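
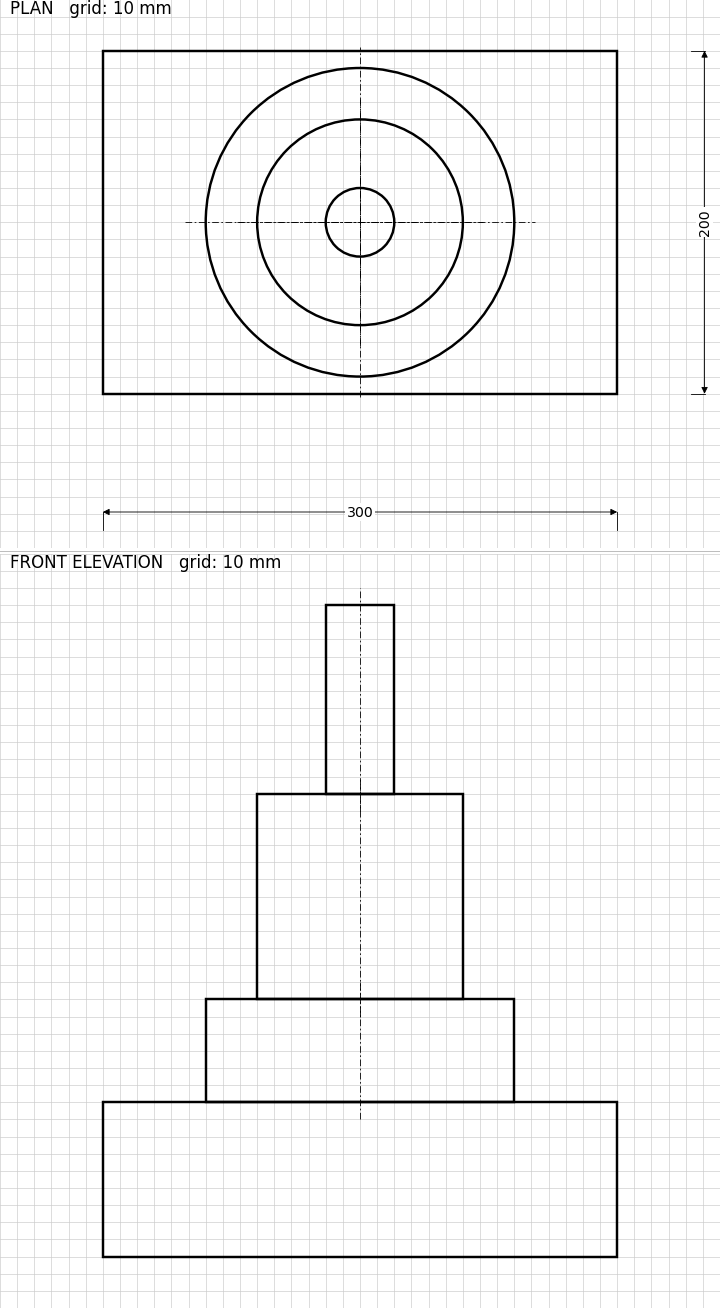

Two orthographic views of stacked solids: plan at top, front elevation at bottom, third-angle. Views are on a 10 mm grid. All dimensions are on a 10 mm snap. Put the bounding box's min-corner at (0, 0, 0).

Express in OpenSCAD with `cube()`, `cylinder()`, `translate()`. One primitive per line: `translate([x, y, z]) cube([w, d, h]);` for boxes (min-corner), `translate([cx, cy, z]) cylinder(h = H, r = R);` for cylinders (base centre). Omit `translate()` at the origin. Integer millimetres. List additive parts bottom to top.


cube([300, 200, 90]);
translate([150, 100, 90]) cylinder(h = 60, r = 90);
translate([150, 100, 150]) cylinder(h = 120, r = 60);
translate([150, 100, 270]) cylinder(h = 110, r = 20);


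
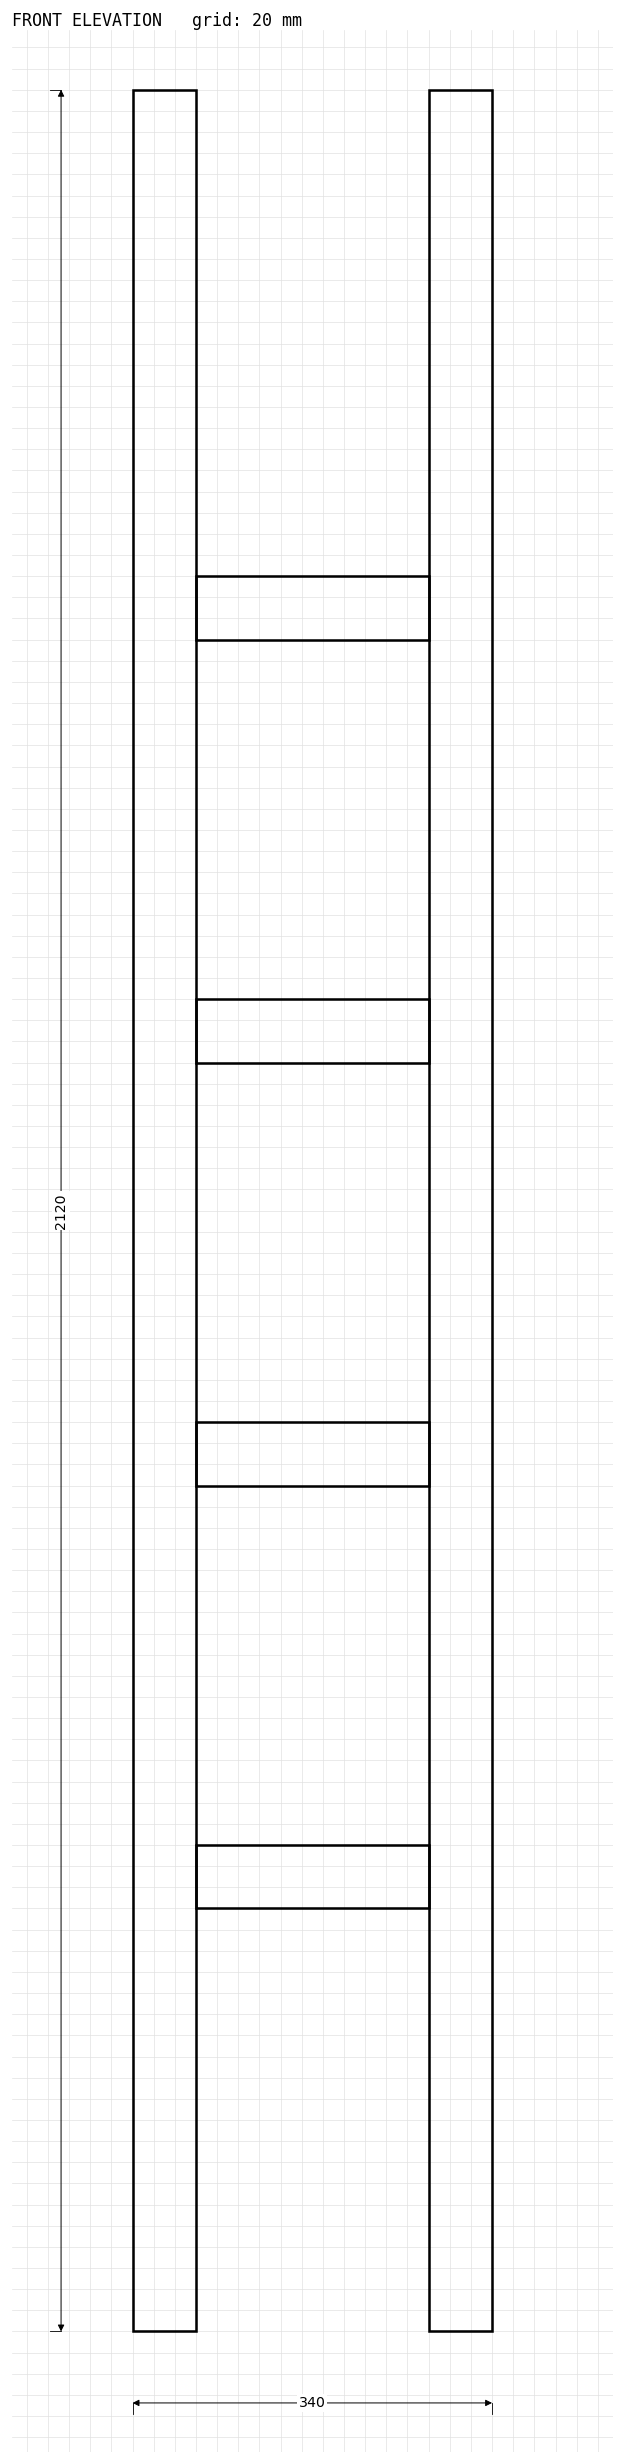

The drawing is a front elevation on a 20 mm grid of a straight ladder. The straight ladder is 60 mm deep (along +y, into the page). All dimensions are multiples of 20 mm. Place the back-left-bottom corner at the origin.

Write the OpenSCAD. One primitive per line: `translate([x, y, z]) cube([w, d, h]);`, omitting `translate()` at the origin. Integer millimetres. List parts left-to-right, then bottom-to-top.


cube([60, 60, 2120]);
translate([60, 0, 400]) cube([220, 60, 60]);
translate([60, 0, 800]) cube([220, 60, 60]);
translate([60, 0, 1200]) cube([220, 60, 60]);
translate([60, 0, 1600]) cube([220, 60, 60]);
translate([280, 0, 0]) cube([60, 60, 2120]);


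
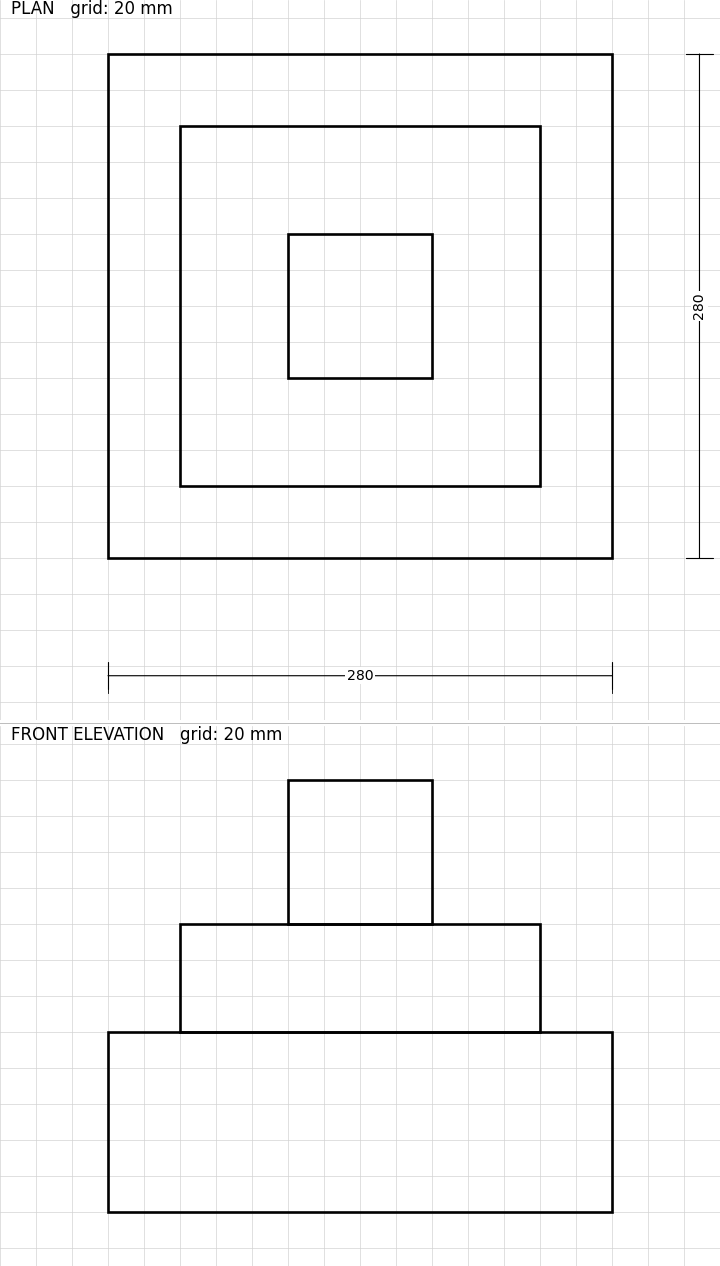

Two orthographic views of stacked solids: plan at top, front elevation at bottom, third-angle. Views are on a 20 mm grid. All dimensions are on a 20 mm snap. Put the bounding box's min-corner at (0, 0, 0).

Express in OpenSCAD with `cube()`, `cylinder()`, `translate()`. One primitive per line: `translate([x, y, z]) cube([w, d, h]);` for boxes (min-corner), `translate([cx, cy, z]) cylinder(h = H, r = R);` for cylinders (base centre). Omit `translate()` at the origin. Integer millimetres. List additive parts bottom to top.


cube([280, 280, 100]);
translate([40, 40, 100]) cube([200, 200, 60]);
translate([100, 100, 160]) cube([80, 80, 80]);


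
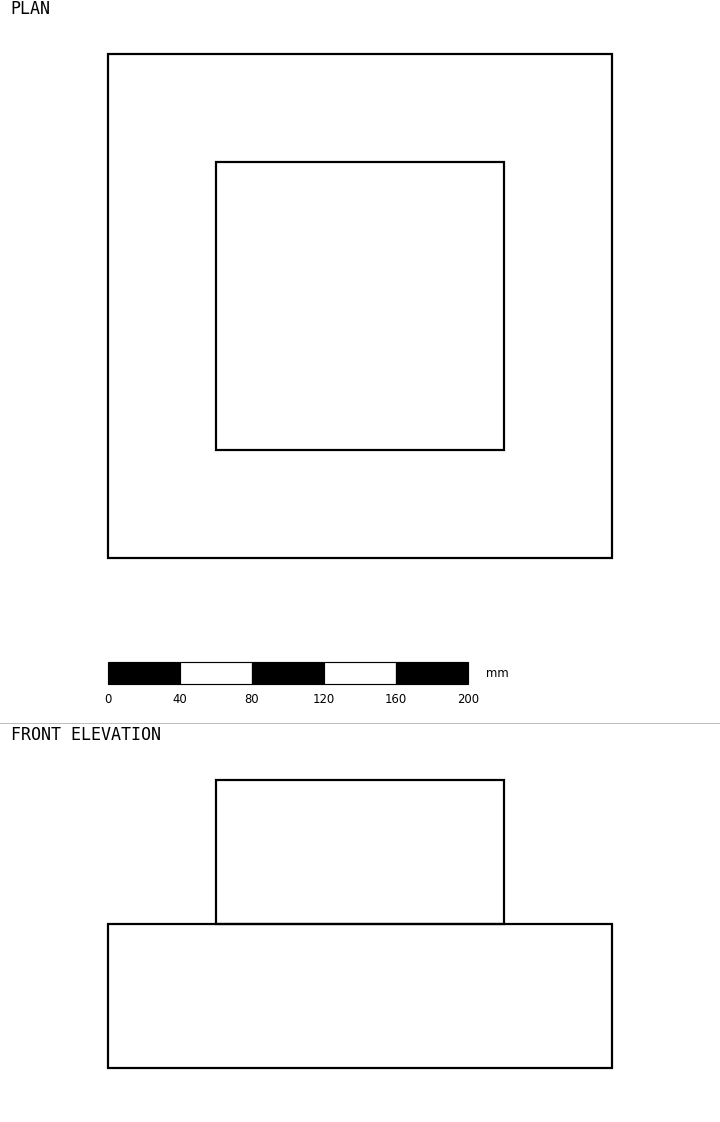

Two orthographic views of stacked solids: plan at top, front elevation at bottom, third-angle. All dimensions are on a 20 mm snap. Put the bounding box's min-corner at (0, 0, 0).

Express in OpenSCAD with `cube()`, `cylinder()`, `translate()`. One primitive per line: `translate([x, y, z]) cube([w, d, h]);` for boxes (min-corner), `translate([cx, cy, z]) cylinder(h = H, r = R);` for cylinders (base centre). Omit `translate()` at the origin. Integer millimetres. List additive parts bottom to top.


cube([280, 280, 80]);
translate([60, 60, 80]) cube([160, 160, 80]);


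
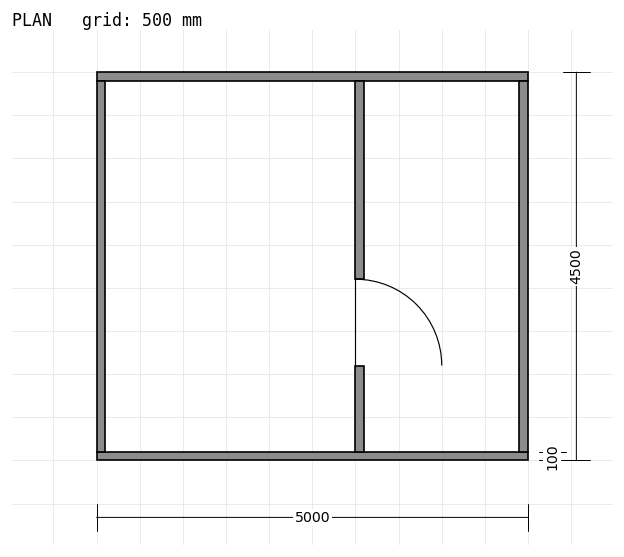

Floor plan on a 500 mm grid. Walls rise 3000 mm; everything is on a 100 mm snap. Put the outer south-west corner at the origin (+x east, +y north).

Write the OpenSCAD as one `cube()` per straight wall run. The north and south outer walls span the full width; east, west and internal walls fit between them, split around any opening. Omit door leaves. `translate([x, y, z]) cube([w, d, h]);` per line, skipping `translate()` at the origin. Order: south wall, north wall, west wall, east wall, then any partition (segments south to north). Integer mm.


cube([5000, 100, 3000]);
translate([0, 4400, 0]) cube([5000, 100, 3000]);
translate([0, 100, 0]) cube([100, 4300, 3000]);
translate([4900, 100, 0]) cube([100, 4300, 3000]);
translate([3000, 100, 0]) cube([100, 1000, 3000]);
translate([3000, 2100, 0]) cube([100, 2300, 3000]);


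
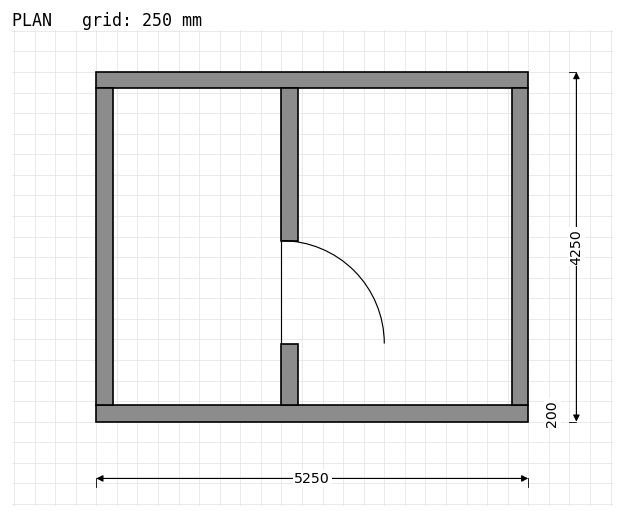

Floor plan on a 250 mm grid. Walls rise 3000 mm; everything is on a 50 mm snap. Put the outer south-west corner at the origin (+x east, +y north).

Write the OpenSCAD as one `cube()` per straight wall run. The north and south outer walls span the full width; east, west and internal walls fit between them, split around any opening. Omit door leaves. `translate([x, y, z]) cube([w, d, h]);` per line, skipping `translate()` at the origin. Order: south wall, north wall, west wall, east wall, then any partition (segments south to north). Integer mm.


cube([5250, 200, 3000]);
translate([0, 4050, 0]) cube([5250, 200, 3000]);
translate([0, 200, 0]) cube([200, 3850, 3000]);
translate([5050, 200, 0]) cube([200, 3850, 3000]);
translate([2250, 200, 0]) cube([200, 750, 3000]);
translate([2250, 2200, 0]) cube([200, 1850, 3000]);


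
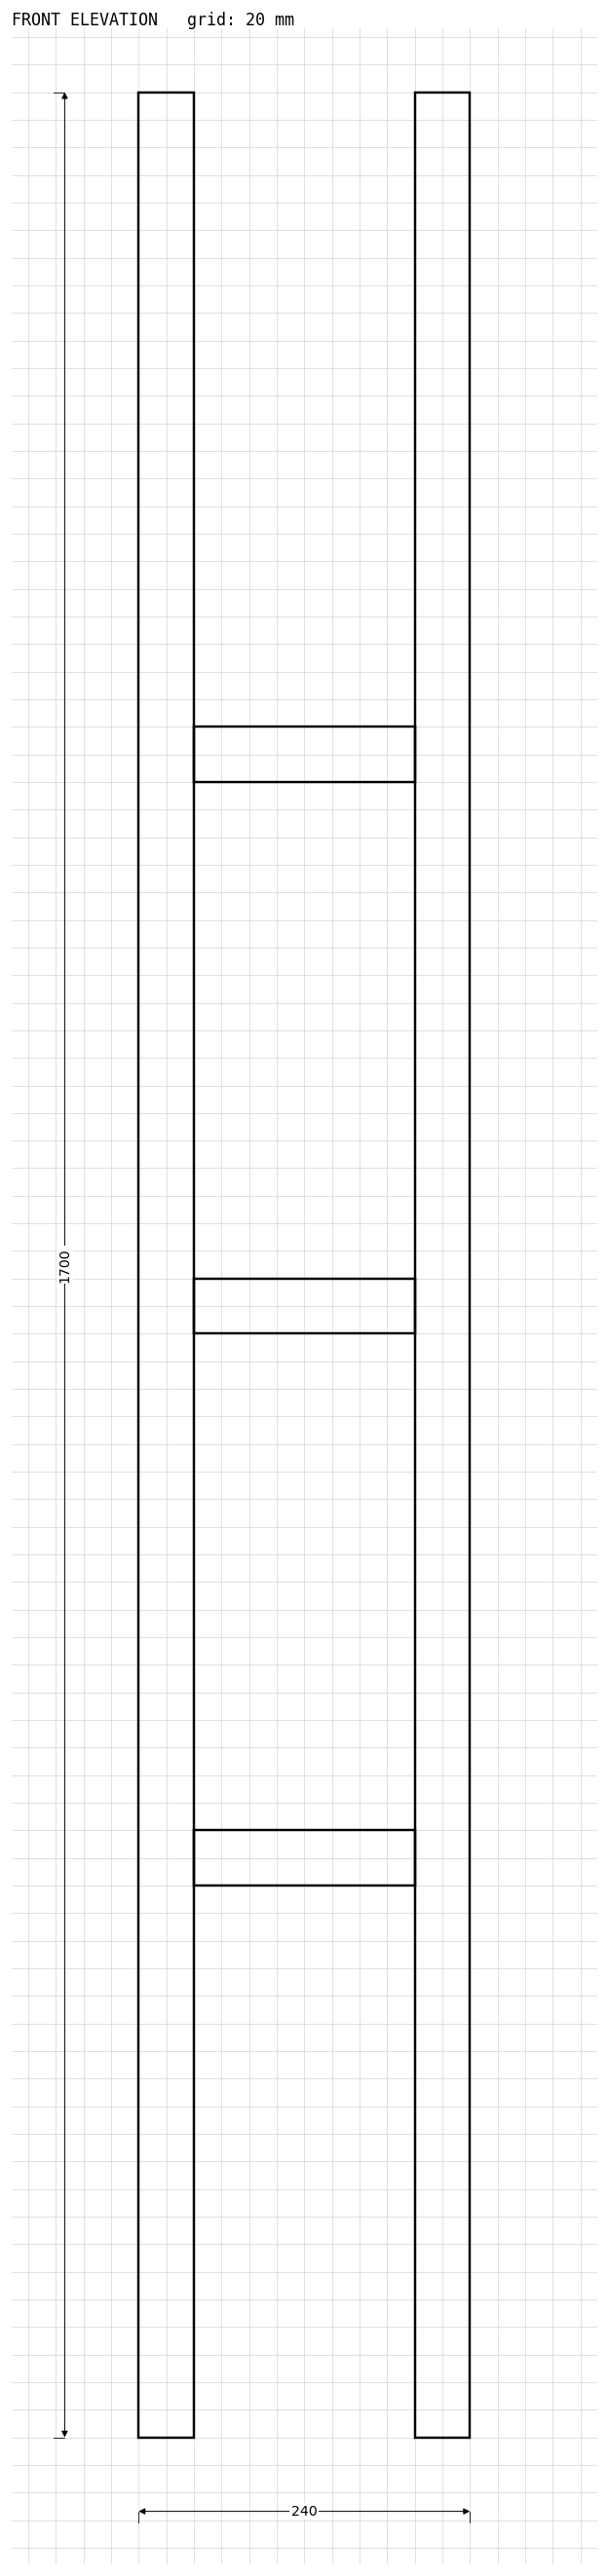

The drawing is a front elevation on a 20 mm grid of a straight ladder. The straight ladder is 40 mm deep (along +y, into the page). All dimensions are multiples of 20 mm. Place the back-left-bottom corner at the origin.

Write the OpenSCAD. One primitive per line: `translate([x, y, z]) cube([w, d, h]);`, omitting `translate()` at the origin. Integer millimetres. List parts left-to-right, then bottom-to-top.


cube([40, 40, 1700]);
translate([40, 0, 400]) cube([160, 40, 40]);
translate([40, 0, 800]) cube([160, 40, 40]);
translate([40, 0, 1200]) cube([160, 40, 40]);
translate([200, 0, 0]) cube([40, 40, 1700]);


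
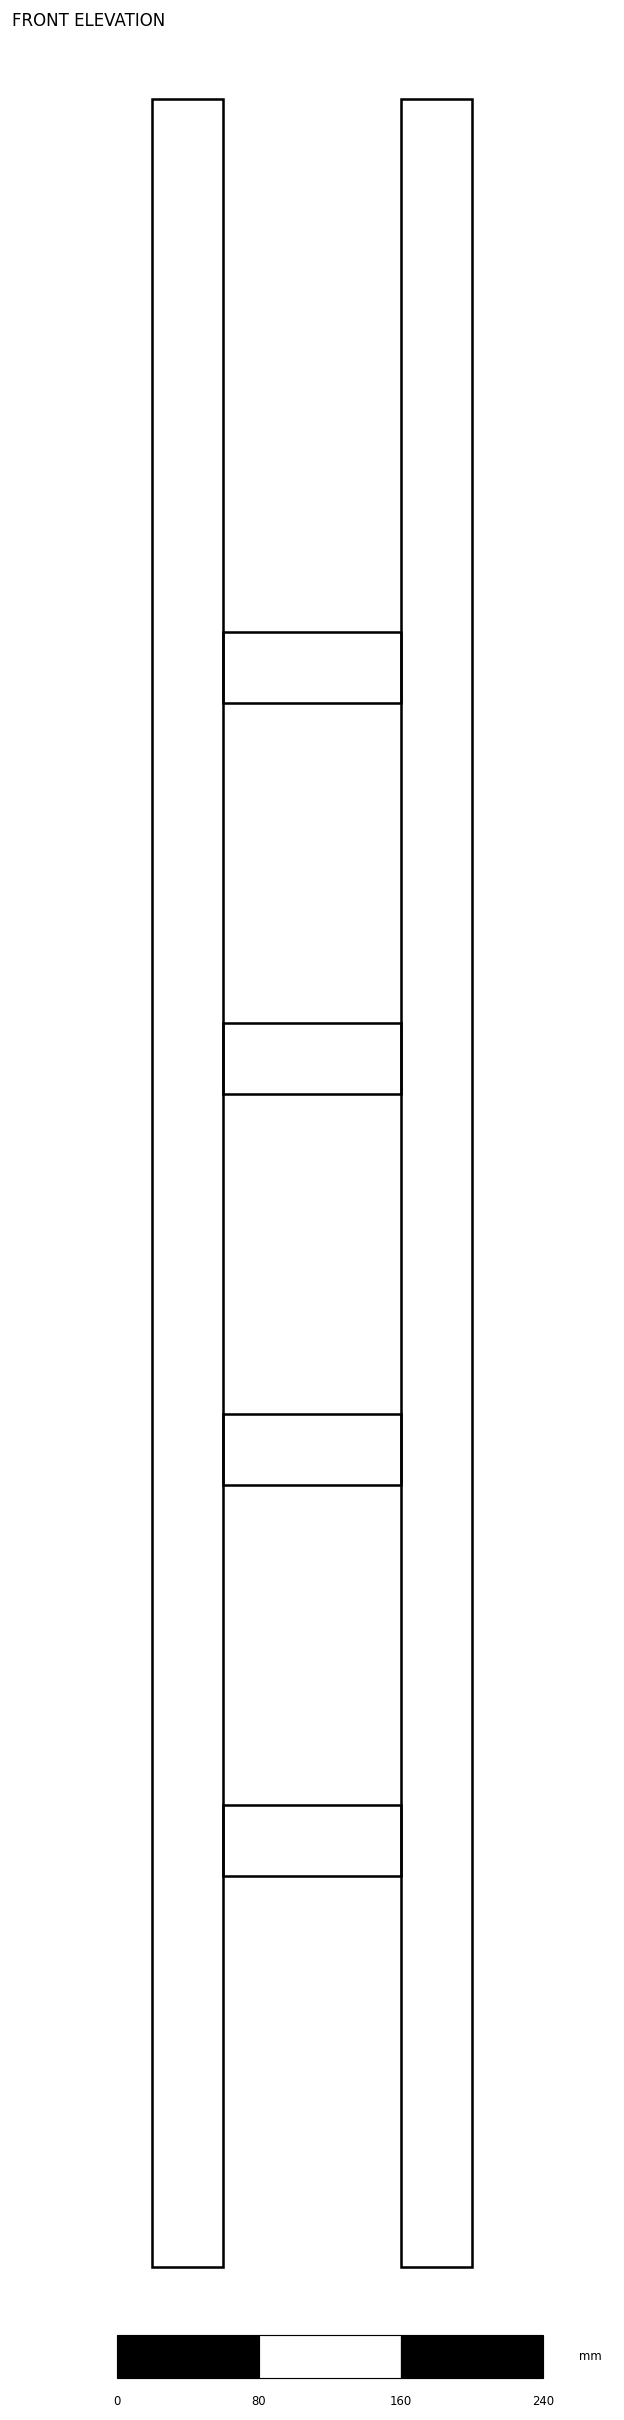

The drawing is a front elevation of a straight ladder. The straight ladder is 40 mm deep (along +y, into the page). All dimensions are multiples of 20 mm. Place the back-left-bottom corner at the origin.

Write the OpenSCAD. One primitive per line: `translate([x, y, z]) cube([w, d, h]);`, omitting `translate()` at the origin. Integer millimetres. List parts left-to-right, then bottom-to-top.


cube([40, 40, 1220]);
translate([40, 0, 220]) cube([100, 40, 40]);
translate([40, 0, 440]) cube([100, 40, 40]);
translate([40, 0, 660]) cube([100, 40, 40]);
translate([40, 0, 880]) cube([100, 40, 40]);
translate([140, 0, 0]) cube([40, 40, 1220]);


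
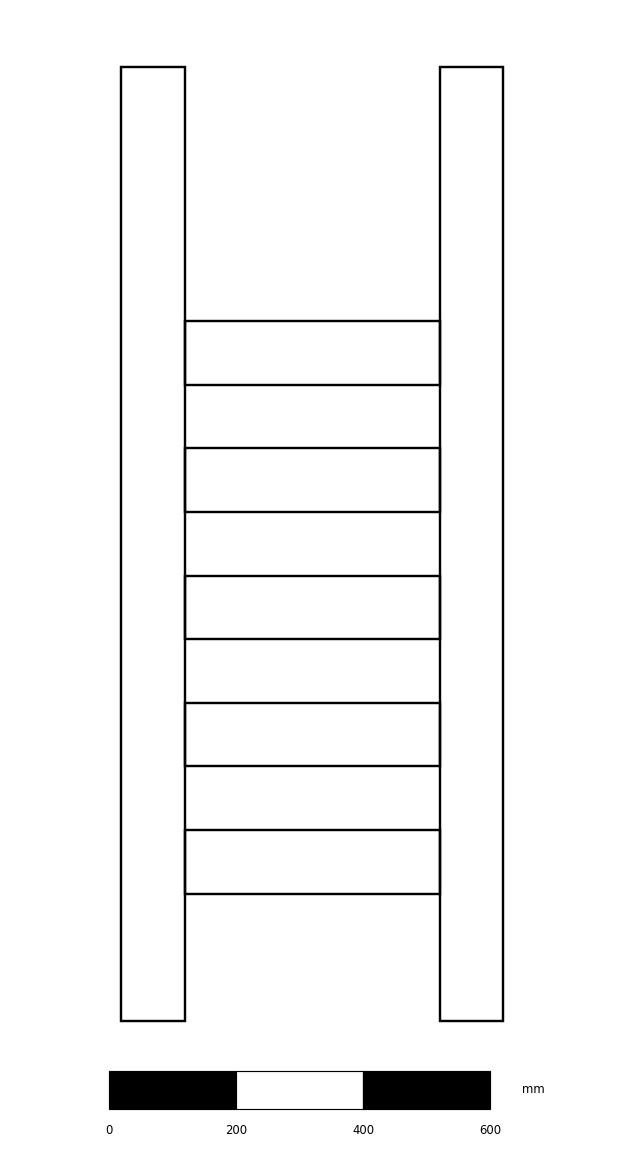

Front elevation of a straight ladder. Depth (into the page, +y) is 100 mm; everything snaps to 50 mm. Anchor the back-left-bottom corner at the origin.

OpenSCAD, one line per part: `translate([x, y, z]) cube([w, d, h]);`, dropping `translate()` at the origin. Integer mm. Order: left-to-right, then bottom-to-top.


cube([100, 100, 1500]);
translate([100, 0, 200]) cube([400, 100, 100]);
translate([100, 0, 400]) cube([400, 100, 100]);
translate([100, 0, 600]) cube([400, 100, 100]);
translate([100, 0, 800]) cube([400, 100, 100]);
translate([100, 0, 1000]) cube([400, 100, 100]);
translate([500, 0, 0]) cube([100, 100, 1500]);


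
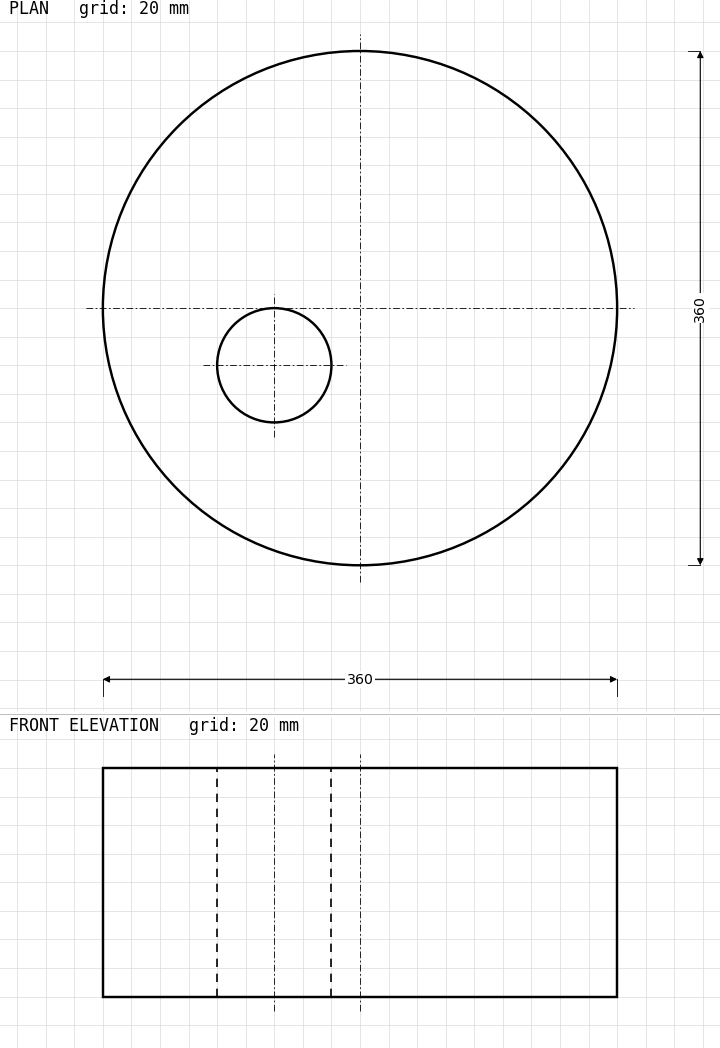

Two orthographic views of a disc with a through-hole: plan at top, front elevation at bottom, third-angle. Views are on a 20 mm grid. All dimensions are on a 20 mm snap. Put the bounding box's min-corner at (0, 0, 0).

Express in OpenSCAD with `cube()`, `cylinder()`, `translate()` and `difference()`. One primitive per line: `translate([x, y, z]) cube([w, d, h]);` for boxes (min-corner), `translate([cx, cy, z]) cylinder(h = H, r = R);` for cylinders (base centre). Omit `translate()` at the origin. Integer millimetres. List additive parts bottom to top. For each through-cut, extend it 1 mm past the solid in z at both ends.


difference() {
  translate([180, 180, 0]) cylinder(h = 160, r = 180);
  translate([120, 140, -1]) cylinder(h = 162, r = 40);
}


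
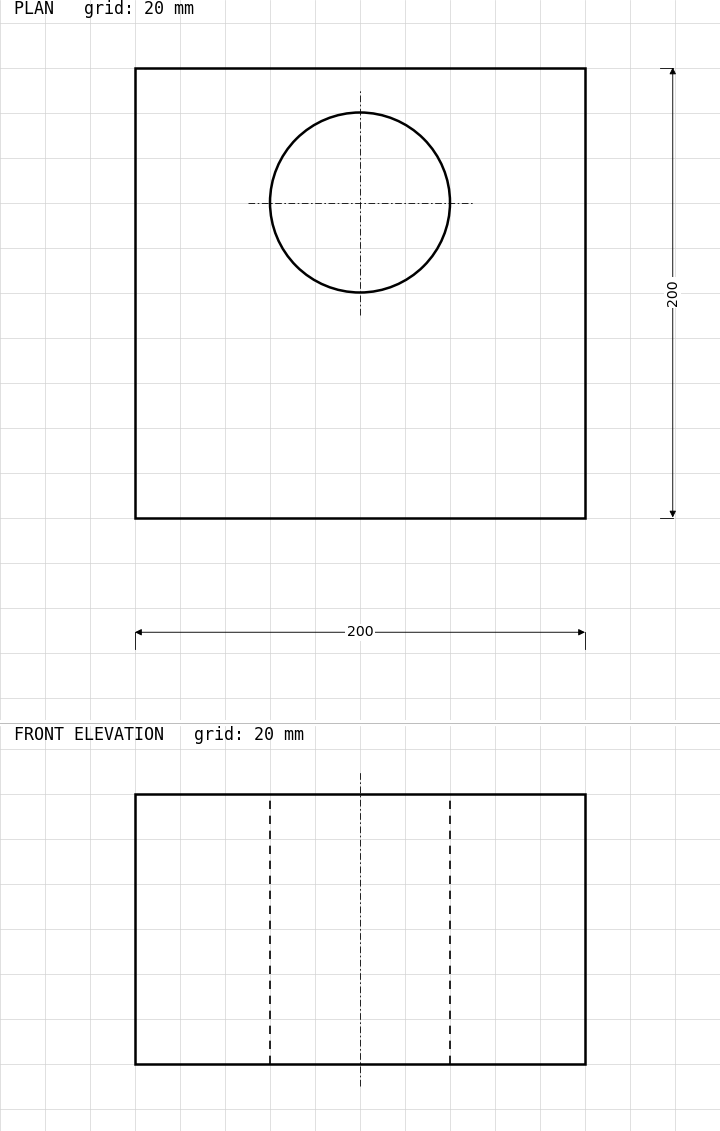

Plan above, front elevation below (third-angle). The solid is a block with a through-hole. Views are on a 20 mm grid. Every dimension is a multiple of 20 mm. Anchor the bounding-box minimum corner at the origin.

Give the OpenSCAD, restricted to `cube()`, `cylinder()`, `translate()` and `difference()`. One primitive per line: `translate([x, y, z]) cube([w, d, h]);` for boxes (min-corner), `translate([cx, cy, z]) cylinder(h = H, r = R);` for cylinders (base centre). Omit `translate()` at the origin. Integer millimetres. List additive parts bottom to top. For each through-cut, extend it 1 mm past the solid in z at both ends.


difference() {
  cube([200, 200, 120]);
  translate([100, 140, -1]) cylinder(h = 122, r = 40);
}


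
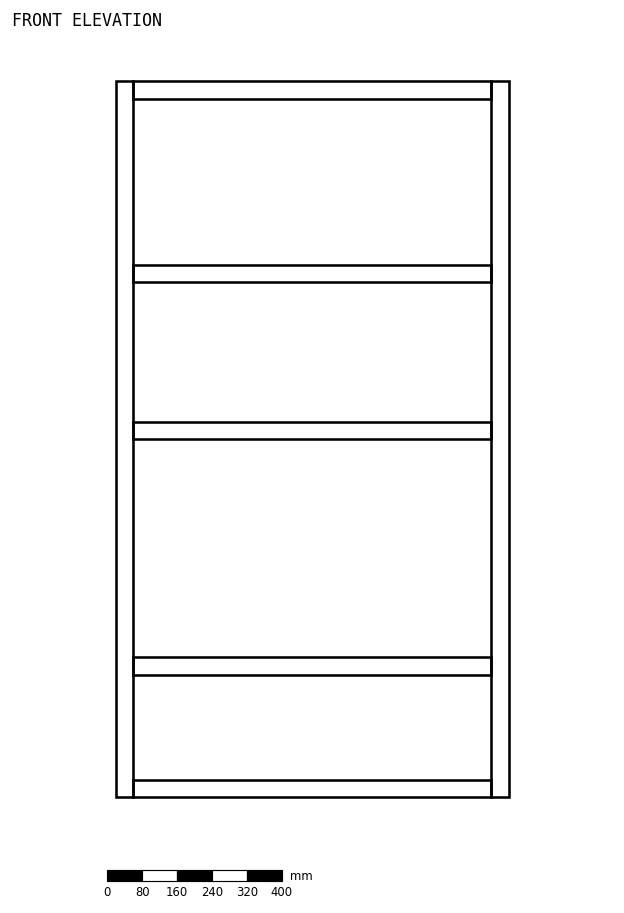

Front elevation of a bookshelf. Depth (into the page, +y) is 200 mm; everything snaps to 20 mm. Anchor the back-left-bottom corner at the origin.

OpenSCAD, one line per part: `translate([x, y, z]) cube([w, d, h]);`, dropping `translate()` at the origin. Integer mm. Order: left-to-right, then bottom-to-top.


cube([40, 200, 1640]);
translate([40, 0, 0]) cube([820, 200, 40]);
translate([40, 0, 280]) cube([820, 200, 40]);
translate([40, 0, 820]) cube([820, 200, 40]);
translate([40, 0, 1180]) cube([820, 200, 40]);
translate([40, 0, 1600]) cube([820, 200, 40]);
translate([860, 0, 0]) cube([40, 200, 1640]);


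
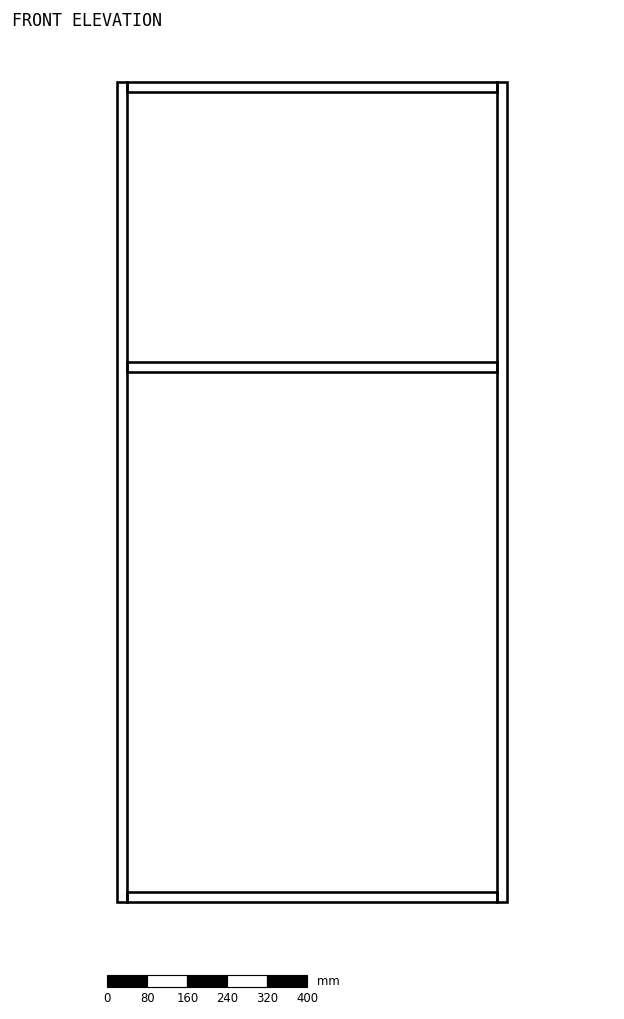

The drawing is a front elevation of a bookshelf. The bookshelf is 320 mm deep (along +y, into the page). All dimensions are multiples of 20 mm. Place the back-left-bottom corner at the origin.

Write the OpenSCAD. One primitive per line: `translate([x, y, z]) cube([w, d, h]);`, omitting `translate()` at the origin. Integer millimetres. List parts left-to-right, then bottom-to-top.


cube([20, 320, 1640]);
translate([20, 0, 0]) cube([740, 320, 20]);
translate([20, 0, 1060]) cube([740, 320, 20]);
translate([20, 0, 1620]) cube([740, 320, 20]);
translate([760, 0, 0]) cube([20, 320, 1640]);


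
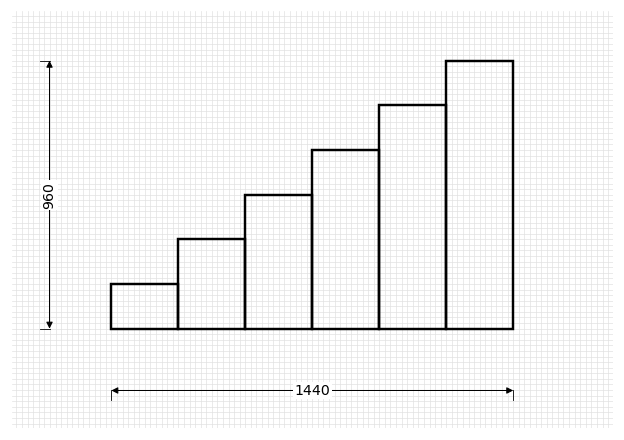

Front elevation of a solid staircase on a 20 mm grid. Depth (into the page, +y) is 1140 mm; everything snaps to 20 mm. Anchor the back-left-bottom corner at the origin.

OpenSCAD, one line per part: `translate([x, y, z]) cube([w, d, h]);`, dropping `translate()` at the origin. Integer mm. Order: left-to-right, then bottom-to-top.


cube([240, 1140, 160]);
translate([240, 0, 0]) cube([240, 1140, 320]);
translate([480, 0, 0]) cube([240, 1140, 480]);
translate([720, 0, 0]) cube([240, 1140, 640]);
translate([960, 0, 0]) cube([240, 1140, 800]);
translate([1200, 0, 0]) cube([240, 1140, 960]);


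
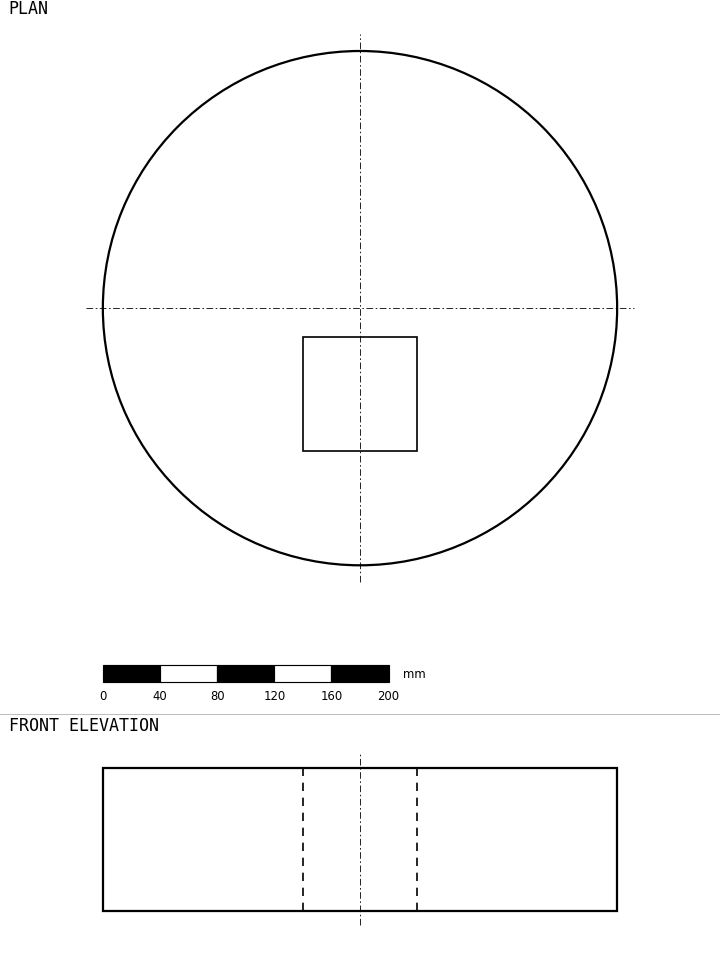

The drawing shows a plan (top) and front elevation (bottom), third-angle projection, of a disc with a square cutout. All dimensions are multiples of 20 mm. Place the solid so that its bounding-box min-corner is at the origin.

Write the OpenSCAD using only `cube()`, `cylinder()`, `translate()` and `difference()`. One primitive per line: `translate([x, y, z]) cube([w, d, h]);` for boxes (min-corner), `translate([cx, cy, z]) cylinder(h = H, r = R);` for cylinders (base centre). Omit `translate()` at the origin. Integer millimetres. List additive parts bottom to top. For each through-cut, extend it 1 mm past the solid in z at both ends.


difference() {
  translate([180, 180, 0]) cylinder(h = 100, r = 180);
  translate([140, 80, -1]) cube([80, 80, 102]);
}


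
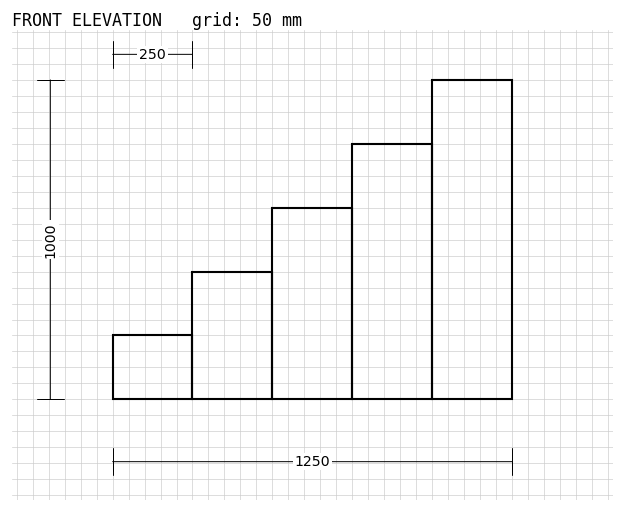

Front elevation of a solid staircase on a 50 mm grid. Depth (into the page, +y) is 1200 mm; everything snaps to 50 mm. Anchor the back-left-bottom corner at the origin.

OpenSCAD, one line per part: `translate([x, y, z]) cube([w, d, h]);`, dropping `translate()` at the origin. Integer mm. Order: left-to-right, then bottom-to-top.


cube([250, 1200, 200]);
translate([250, 0, 0]) cube([250, 1200, 400]);
translate([500, 0, 0]) cube([250, 1200, 600]);
translate([750, 0, 0]) cube([250, 1200, 800]);
translate([1000, 0, 0]) cube([250, 1200, 1000]);


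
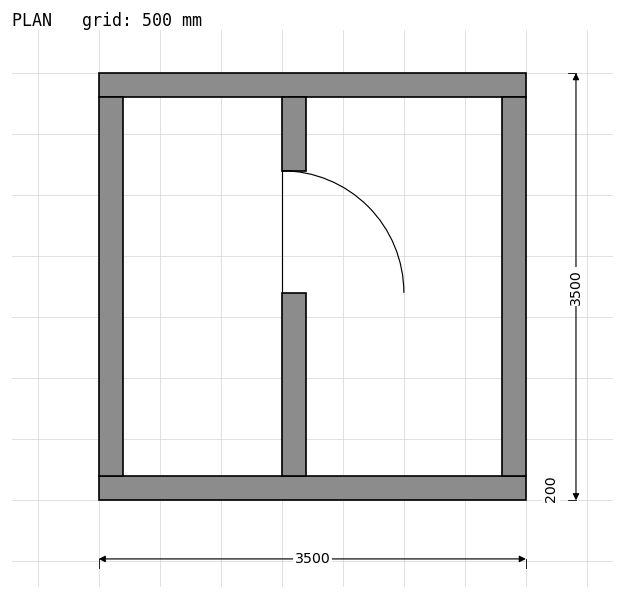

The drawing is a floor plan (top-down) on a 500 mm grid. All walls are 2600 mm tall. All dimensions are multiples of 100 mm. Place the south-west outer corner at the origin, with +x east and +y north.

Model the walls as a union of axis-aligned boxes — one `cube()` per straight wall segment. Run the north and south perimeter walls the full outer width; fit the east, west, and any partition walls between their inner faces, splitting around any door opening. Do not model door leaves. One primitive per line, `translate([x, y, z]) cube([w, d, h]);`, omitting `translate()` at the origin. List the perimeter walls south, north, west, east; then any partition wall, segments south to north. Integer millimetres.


cube([3500, 200, 2600]);
translate([0, 3300, 0]) cube([3500, 200, 2600]);
translate([0, 200, 0]) cube([200, 3100, 2600]);
translate([3300, 200, 0]) cube([200, 3100, 2600]);
translate([1500, 200, 0]) cube([200, 1500, 2600]);
translate([1500, 2700, 0]) cube([200, 600, 2600]);


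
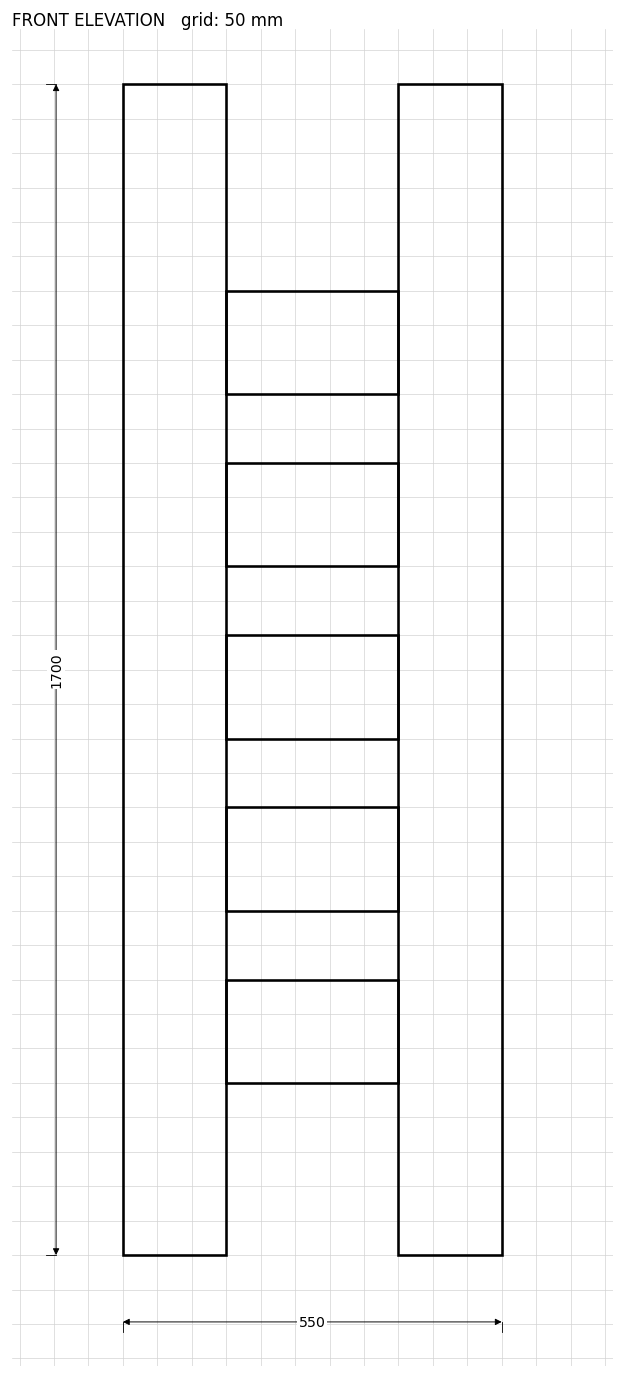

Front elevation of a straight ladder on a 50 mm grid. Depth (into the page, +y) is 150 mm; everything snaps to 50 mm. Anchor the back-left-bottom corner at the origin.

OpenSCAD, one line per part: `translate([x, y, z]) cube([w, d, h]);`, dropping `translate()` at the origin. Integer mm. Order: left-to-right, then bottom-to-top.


cube([150, 150, 1700]);
translate([150, 0, 250]) cube([250, 150, 150]);
translate([150, 0, 500]) cube([250, 150, 150]);
translate([150, 0, 750]) cube([250, 150, 150]);
translate([150, 0, 1000]) cube([250, 150, 150]);
translate([150, 0, 1250]) cube([250, 150, 150]);
translate([400, 0, 0]) cube([150, 150, 1700]);


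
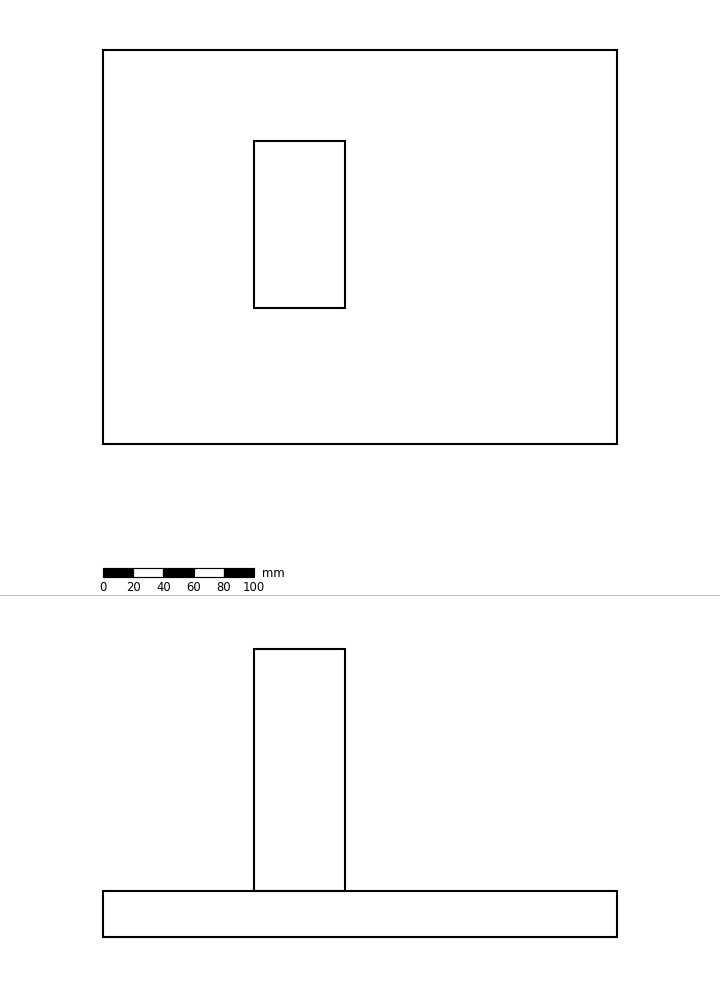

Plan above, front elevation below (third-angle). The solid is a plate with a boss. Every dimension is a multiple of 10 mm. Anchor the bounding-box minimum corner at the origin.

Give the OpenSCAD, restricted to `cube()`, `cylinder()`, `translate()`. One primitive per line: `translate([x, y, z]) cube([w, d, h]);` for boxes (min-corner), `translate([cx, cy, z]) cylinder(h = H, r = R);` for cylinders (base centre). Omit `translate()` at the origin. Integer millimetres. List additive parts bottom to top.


cube([340, 260, 30]);
translate([100, 90, 30]) cube([60, 110, 160]);


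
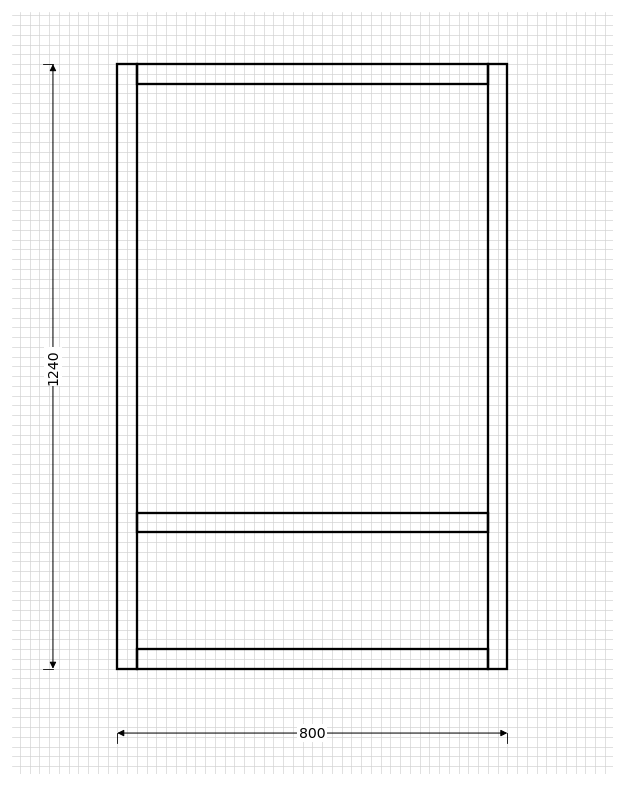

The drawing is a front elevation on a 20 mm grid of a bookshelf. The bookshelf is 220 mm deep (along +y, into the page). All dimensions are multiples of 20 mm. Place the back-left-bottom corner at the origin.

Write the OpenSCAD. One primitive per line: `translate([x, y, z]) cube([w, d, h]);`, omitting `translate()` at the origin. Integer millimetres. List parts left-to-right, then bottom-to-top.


cube([40, 220, 1240]);
translate([40, 0, 0]) cube([720, 220, 40]);
translate([40, 0, 280]) cube([720, 220, 40]);
translate([40, 0, 1200]) cube([720, 220, 40]);
translate([760, 0, 0]) cube([40, 220, 1240]);


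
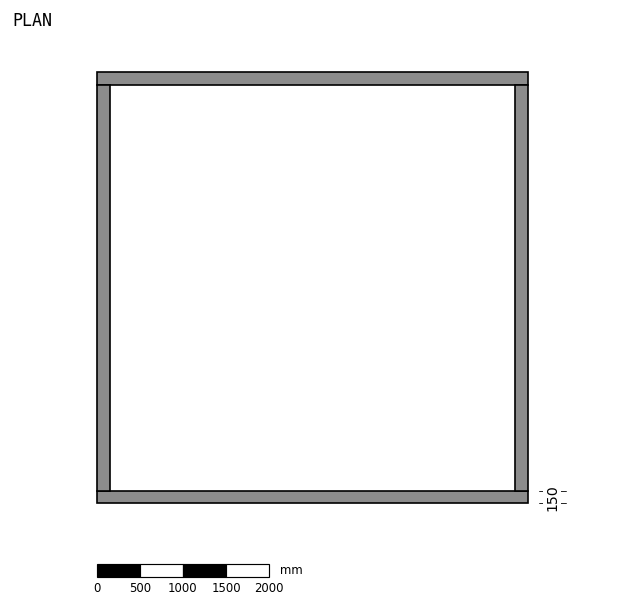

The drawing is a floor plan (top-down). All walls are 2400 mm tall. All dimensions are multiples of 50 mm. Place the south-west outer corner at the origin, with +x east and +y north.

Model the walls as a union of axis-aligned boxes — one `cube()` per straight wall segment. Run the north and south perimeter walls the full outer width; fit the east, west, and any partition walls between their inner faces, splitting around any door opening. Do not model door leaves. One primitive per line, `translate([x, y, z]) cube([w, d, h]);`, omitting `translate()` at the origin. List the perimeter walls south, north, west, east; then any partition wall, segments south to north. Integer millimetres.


cube([5000, 150, 2400]);
translate([0, 4850, 0]) cube([5000, 150, 2400]);
translate([0, 150, 0]) cube([150, 4700, 2400]);
translate([4850, 150, 0]) cube([150, 4700, 2400]);


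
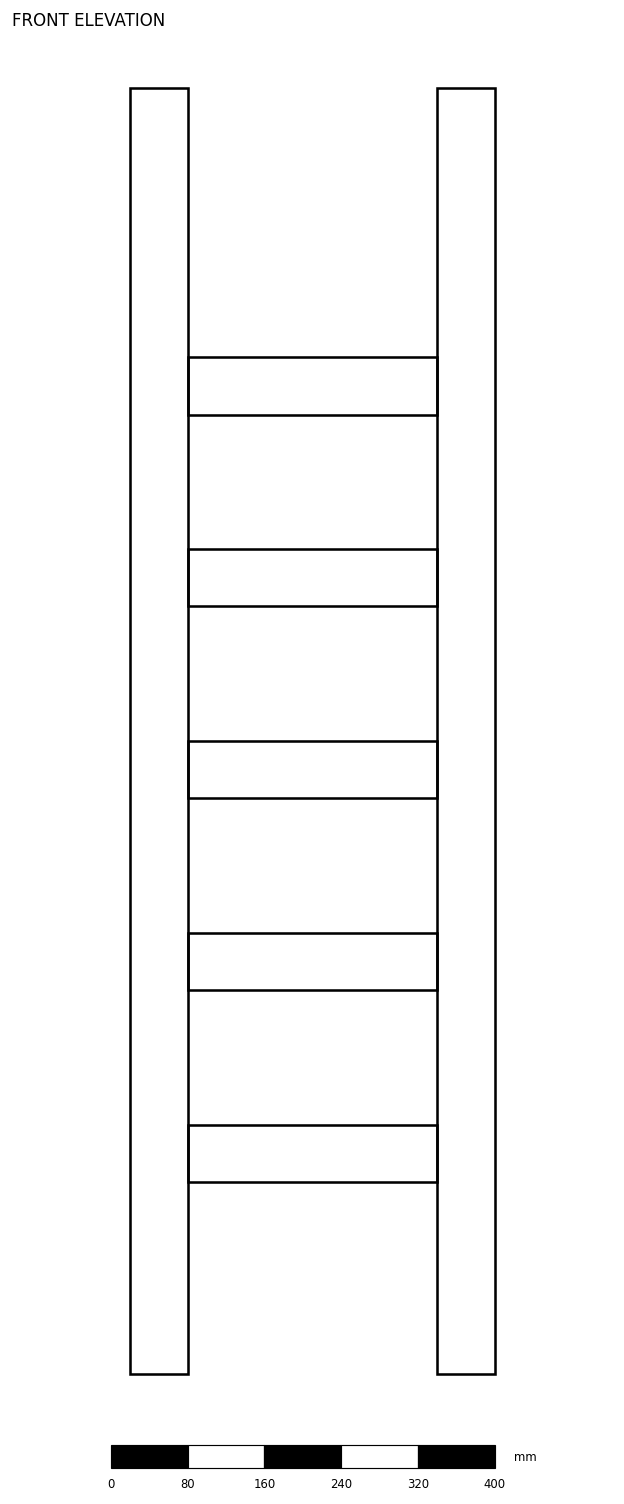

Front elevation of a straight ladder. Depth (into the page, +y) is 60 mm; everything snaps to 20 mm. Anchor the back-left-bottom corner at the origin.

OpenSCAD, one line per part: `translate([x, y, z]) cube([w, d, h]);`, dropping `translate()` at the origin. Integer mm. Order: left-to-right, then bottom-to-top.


cube([60, 60, 1340]);
translate([60, 0, 200]) cube([260, 60, 60]);
translate([60, 0, 400]) cube([260, 60, 60]);
translate([60, 0, 600]) cube([260, 60, 60]);
translate([60, 0, 800]) cube([260, 60, 60]);
translate([60, 0, 1000]) cube([260, 60, 60]);
translate([320, 0, 0]) cube([60, 60, 1340]);


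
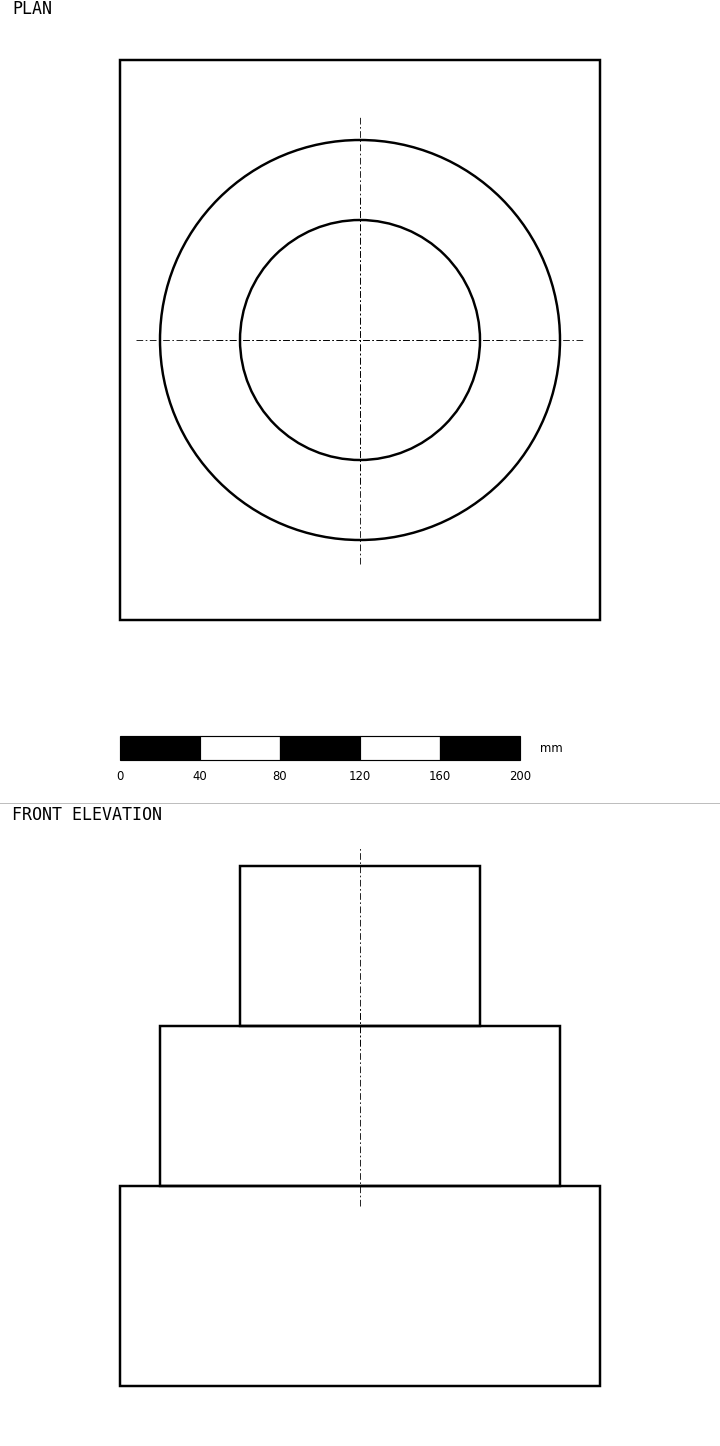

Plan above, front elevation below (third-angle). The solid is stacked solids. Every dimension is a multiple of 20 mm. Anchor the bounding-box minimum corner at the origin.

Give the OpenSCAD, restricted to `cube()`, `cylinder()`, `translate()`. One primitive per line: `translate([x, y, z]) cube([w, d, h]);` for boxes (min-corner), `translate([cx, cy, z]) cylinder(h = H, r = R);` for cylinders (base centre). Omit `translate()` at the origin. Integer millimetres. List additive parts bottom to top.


cube([240, 280, 100]);
translate([120, 140, 100]) cylinder(h = 80, r = 100);
translate([120, 140, 180]) cylinder(h = 80, r = 60);


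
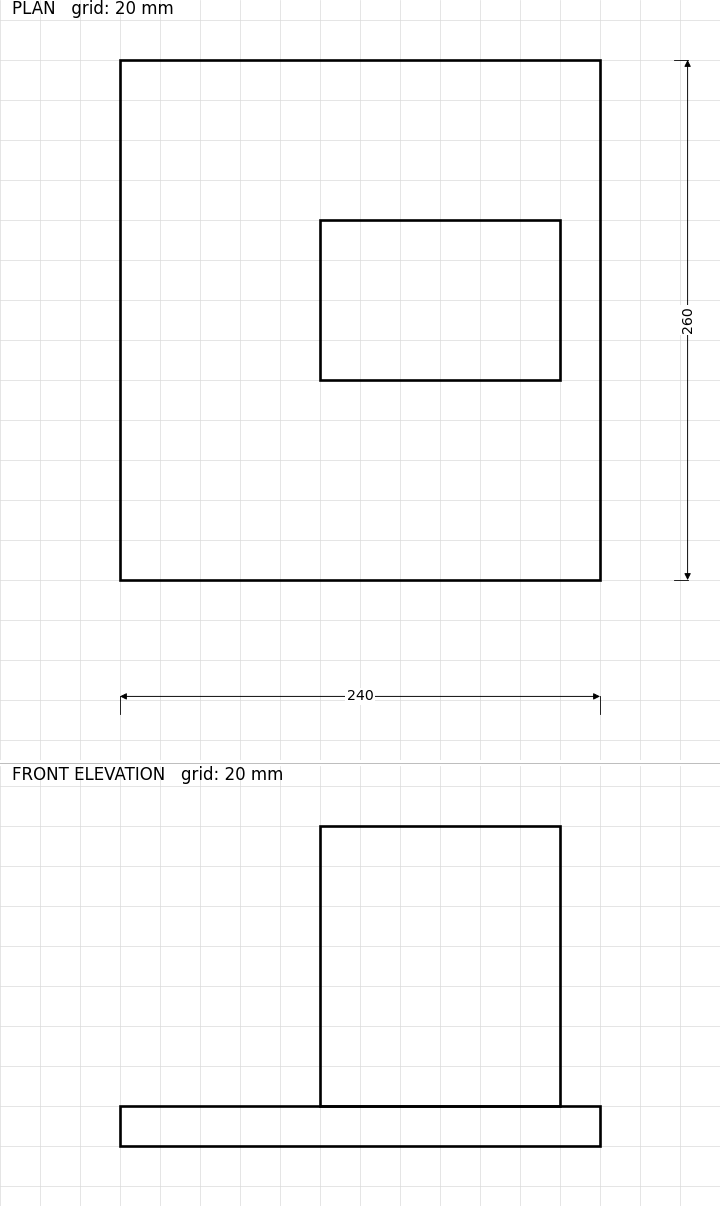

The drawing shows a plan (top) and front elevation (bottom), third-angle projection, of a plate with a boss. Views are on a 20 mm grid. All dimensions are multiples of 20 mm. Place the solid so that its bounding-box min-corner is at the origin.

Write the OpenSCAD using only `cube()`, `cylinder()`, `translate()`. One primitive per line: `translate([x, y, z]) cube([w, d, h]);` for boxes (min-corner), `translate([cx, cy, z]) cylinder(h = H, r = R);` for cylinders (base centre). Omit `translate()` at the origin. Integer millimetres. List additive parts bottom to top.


cube([240, 260, 20]);
translate([100, 100, 20]) cube([120, 80, 140]);


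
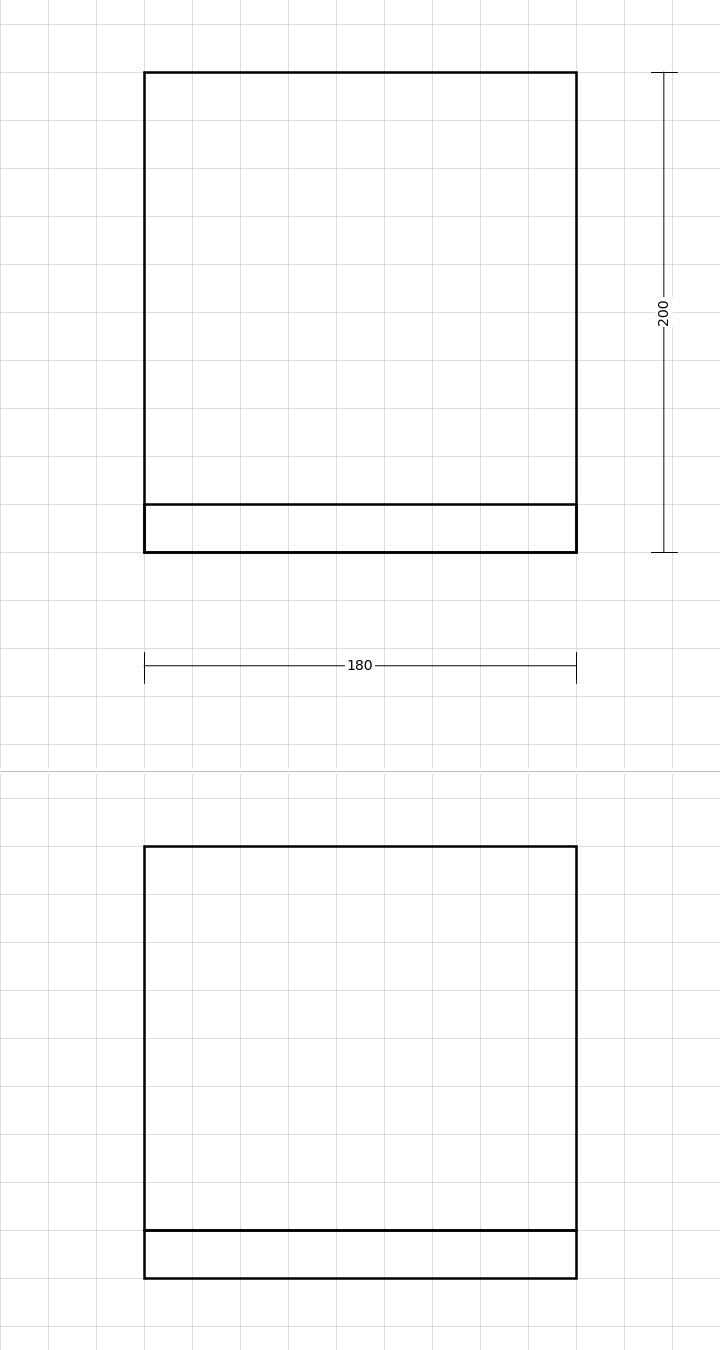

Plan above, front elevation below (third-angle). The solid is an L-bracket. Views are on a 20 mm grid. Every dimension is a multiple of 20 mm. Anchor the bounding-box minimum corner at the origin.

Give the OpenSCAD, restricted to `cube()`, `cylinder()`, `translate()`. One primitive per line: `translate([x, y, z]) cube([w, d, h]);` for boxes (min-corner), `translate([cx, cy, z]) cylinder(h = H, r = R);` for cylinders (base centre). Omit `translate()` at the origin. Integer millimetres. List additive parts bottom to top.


cube([180, 200, 20]);
translate([0, 0, 20]) cube([180, 20, 160]);


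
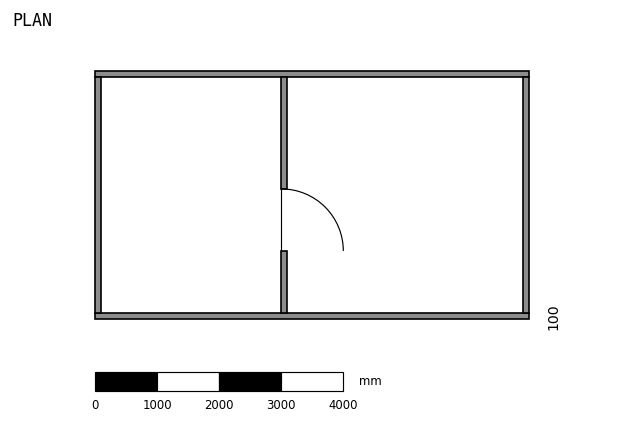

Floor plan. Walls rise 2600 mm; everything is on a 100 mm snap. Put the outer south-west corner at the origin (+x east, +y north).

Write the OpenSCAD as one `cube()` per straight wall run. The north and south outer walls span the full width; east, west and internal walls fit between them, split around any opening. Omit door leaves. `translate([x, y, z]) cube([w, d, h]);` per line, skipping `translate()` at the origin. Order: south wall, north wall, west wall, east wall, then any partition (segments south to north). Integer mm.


cube([7000, 100, 2600]);
translate([0, 3900, 0]) cube([7000, 100, 2600]);
translate([0, 100, 0]) cube([100, 3800, 2600]);
translate([6900, 100, 0]) cube([100, 3800, 2600]);
translate([3000, 100, 0]) cube([100, 1000, 2600]);
translate([3000, 2100, 0]) cube([100, 1800, 2600]);


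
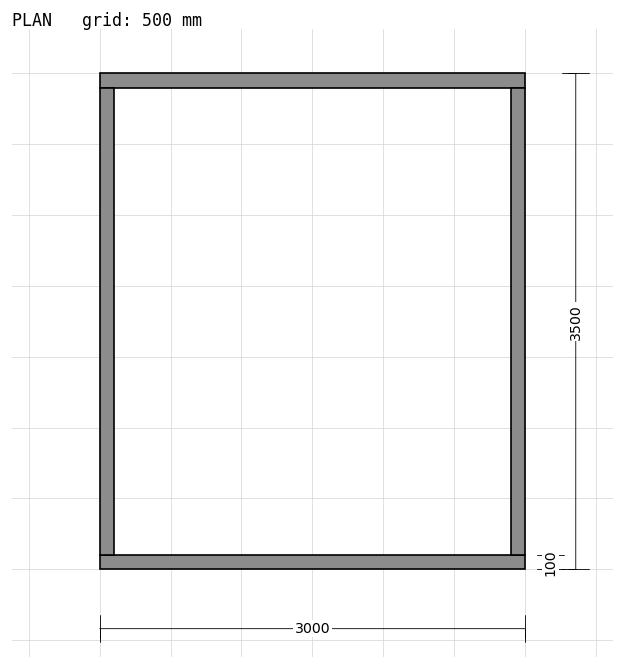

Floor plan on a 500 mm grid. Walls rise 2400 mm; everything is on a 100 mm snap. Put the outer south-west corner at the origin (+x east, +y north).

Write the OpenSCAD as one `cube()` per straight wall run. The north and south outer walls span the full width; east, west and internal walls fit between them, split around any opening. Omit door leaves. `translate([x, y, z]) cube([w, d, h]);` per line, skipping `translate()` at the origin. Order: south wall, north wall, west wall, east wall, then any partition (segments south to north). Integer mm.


cube([3000, 100, 2400]);
translate([0, 3400, 0]) cube([3000, 100, 2400]);
translate([0, 100, 0]) cube([100, 3300, 2400]);
translate([2900, 100, 0]) cube([100, 3300, 2400]);


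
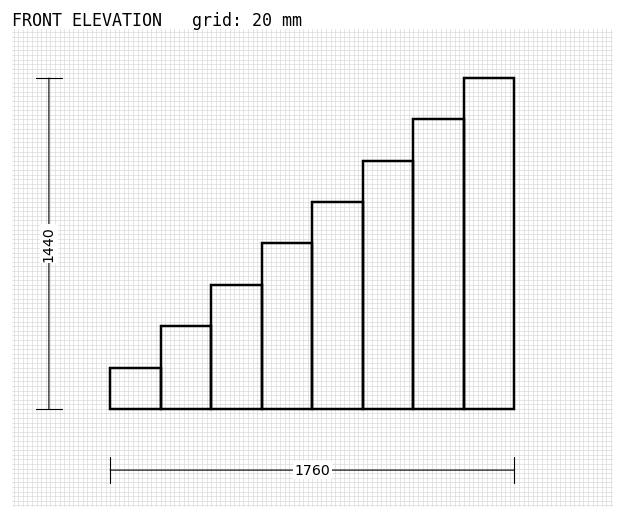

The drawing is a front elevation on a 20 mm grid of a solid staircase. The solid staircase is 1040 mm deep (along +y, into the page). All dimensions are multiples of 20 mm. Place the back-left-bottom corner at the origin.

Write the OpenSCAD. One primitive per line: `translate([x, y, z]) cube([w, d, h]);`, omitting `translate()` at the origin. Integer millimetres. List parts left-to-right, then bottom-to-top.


cube([220, 1040, 180]);
translate([220, 0, 0]) cube([220, 1040, 360]);
translate([440, 0, 0]) cube([220, 1040, 540]);
translate([660, 0, 0]) cube([220, 1040, 720]);
translate([880, 0, 0]) cube([220, 1040, 900]);
translate([1100, 0, 0]) cube([220, 1040, 1080]);
translate([1320, 0, 0]) cube([220, 1040, 1260]);
translate([1540, 0, 0]) cube([220, 1040, 1440]);


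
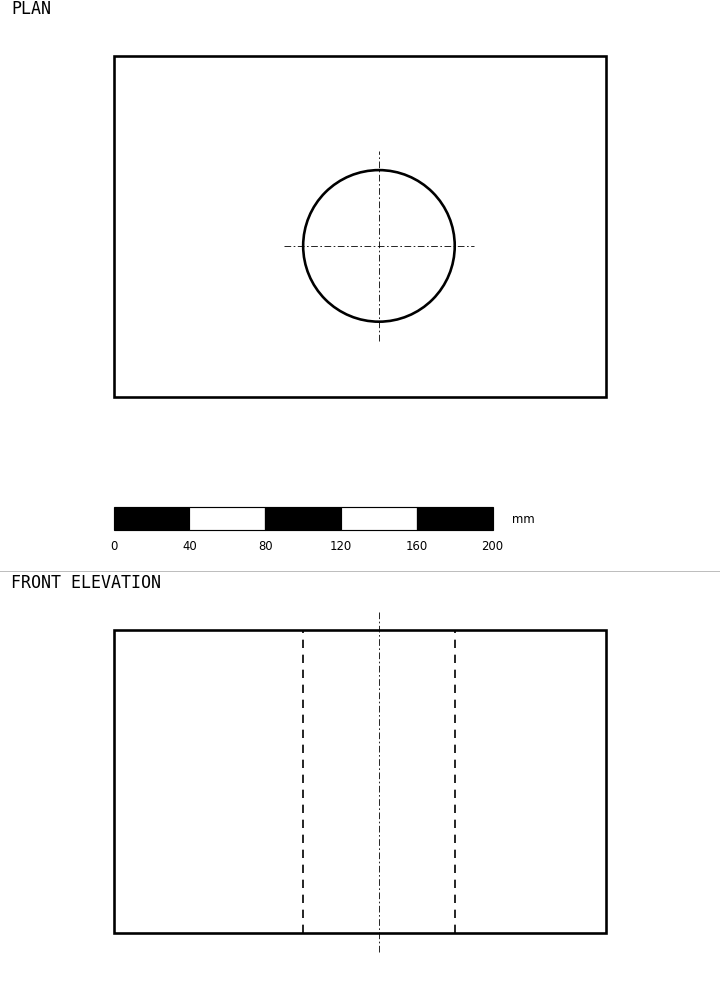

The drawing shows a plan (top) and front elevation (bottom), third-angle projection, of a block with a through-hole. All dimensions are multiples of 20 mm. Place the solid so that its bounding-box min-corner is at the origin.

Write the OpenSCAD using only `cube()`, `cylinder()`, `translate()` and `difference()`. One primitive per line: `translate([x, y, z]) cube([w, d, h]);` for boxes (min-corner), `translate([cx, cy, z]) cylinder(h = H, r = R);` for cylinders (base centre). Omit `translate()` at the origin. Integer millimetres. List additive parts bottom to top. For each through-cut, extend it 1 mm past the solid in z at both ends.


difference() {
  cube([260, 180, 160]);
  translate([140, 80, -1]) cylinder(h = 162, r = 40);
}


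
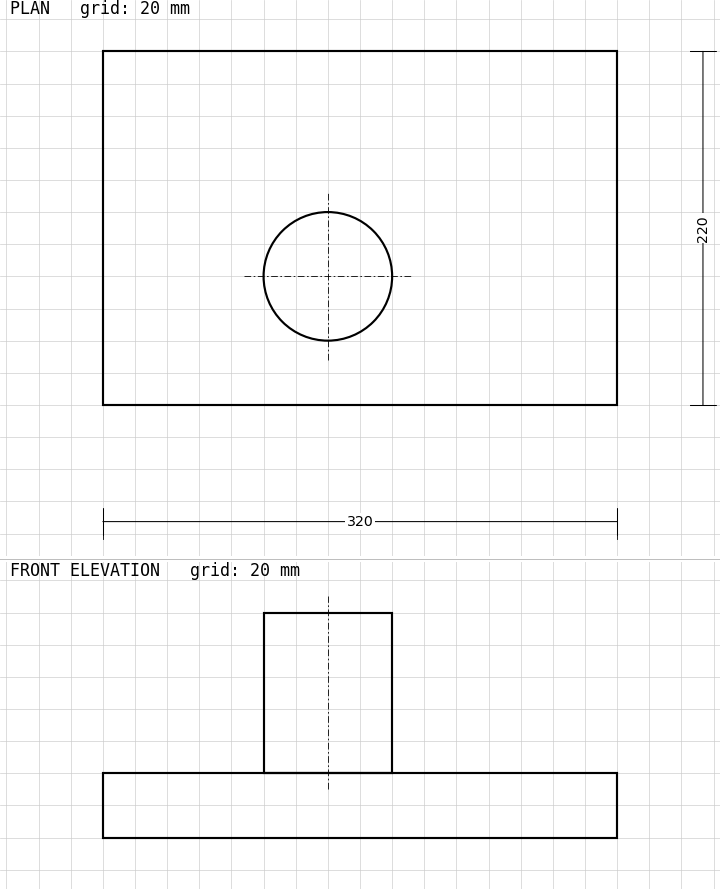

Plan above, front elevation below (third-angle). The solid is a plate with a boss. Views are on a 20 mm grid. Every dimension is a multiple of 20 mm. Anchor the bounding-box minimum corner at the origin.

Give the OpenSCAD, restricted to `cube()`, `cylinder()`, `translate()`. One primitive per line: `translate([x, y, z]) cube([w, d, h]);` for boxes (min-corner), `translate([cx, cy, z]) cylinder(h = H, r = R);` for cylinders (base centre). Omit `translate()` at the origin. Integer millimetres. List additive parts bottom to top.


cube([320, 220, 40]);
translate([140, 80, 40]) cylinder(h = 100, r = 40);


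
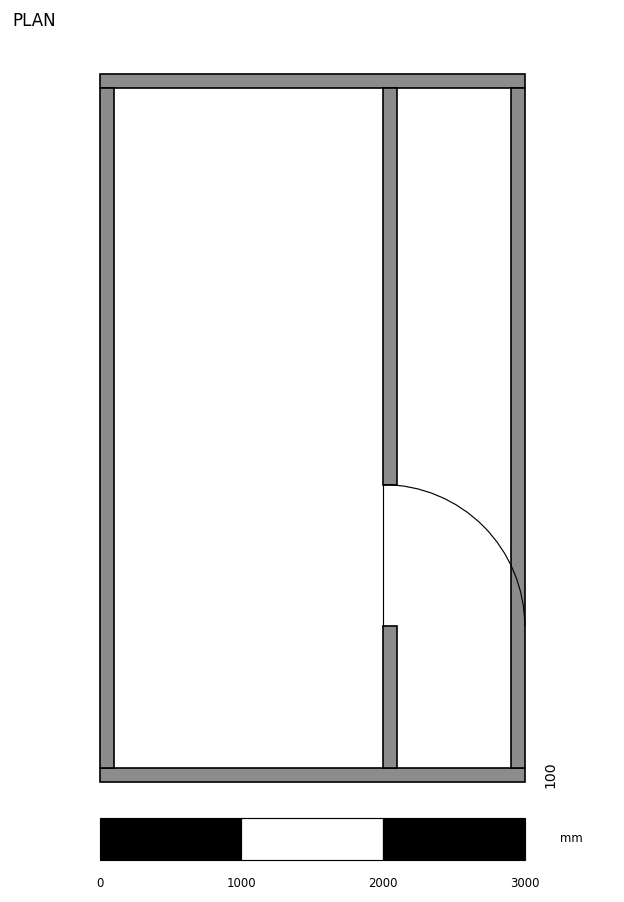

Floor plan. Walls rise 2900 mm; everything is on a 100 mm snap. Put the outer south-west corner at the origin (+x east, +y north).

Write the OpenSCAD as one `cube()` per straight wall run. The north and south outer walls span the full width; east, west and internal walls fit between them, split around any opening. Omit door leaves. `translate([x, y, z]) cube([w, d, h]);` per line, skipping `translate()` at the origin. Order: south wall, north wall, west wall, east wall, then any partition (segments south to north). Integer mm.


cube([3000, 100, 2900]);
translate([0, 4900, 0]) cube([3000, 100, 2900]);
translate([0, 100, 0]) cube([100, 4800, 2900]);
translate([2900, 100, 0]) cube([100, 4800, 2900]);
translate([2000, 100, 0]) cube([100, 1000, 2900]);
translate([2000, 2100, 0]) cube([100, 2800, 2900]);


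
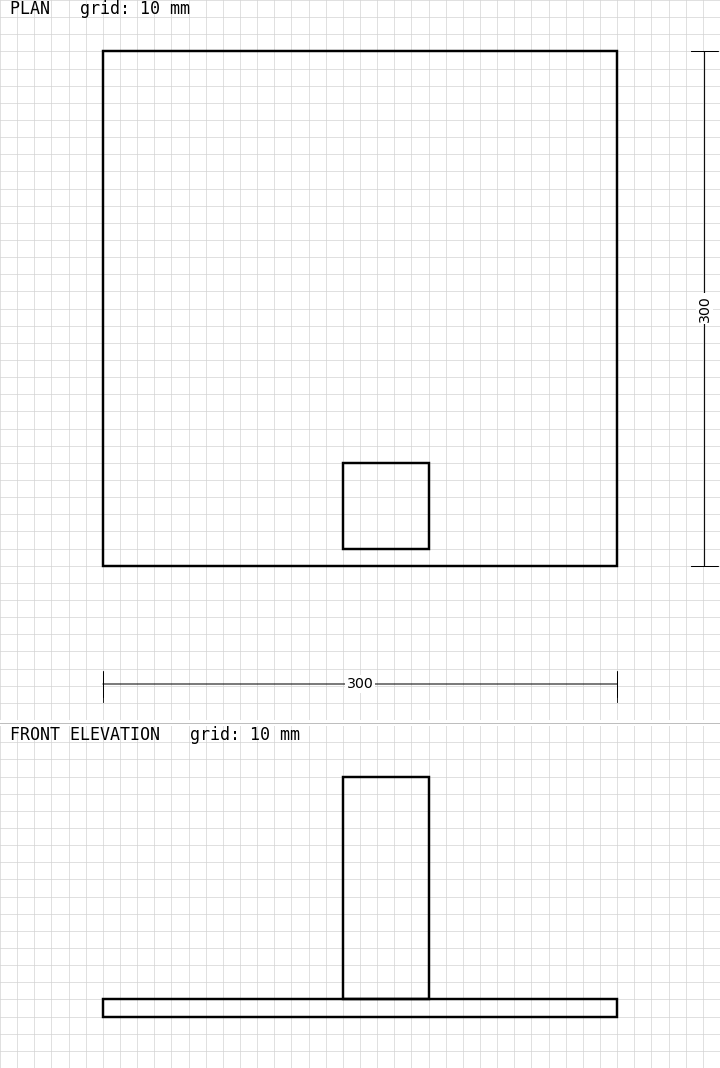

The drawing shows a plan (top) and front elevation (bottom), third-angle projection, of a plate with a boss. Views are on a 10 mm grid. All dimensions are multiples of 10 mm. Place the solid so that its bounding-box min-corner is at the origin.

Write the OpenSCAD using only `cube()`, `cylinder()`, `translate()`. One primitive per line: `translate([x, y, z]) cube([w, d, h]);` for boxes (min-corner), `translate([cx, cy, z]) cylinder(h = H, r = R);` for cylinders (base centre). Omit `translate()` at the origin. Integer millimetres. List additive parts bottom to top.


cube([300, 300, 10]);
translate([140, 10, 10]) cube([50, 50, 130]);
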